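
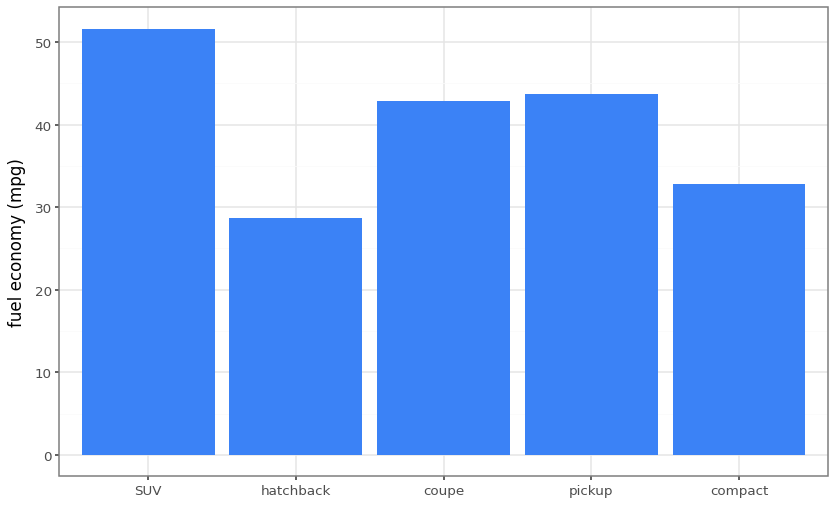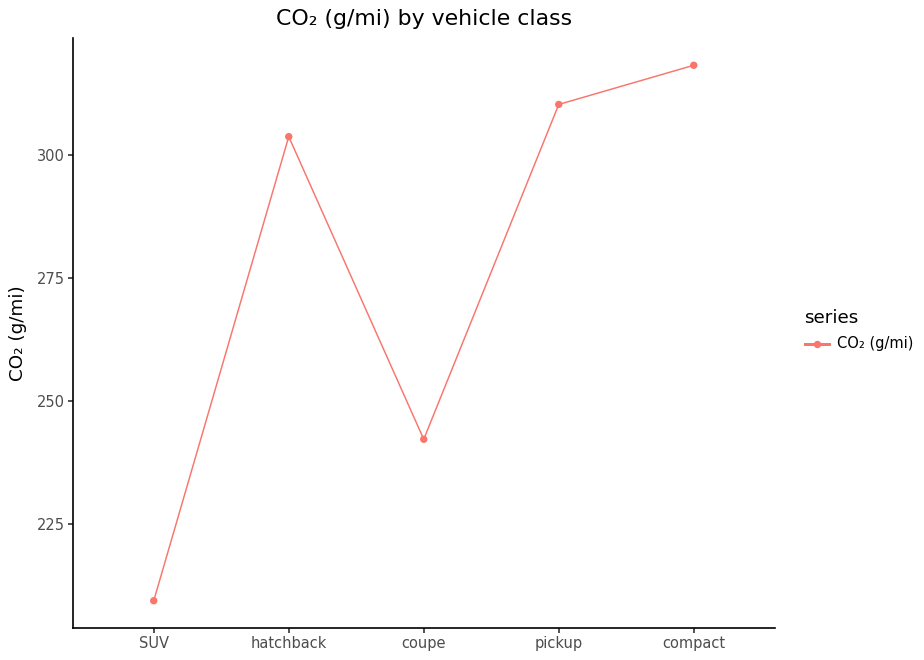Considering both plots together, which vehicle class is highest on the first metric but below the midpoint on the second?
Chart 2 median CO₂ (g/mi) ≈ 300; below-median vehicle classes: SUV, coupe. Among those, SUV has the highest fuel economy (mpg) (≈ 50).

SUV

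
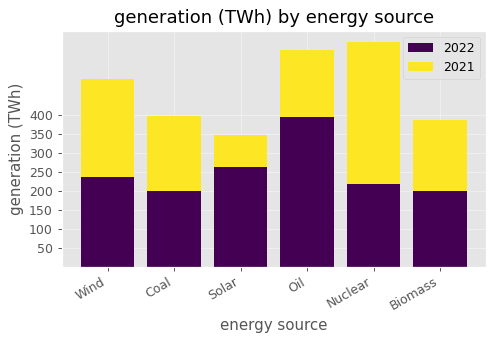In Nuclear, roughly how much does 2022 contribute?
≈ 200

2022 top ≈ 200, bottom ≈ 0; segment ≈ 200.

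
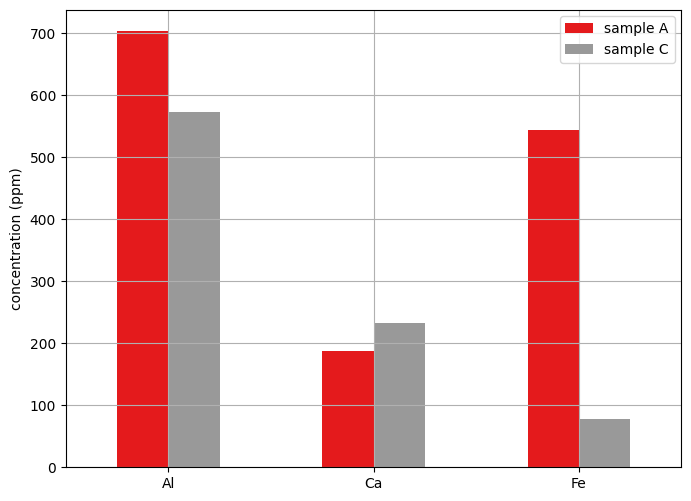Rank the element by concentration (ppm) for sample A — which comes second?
Top 3 for sample A: Al ≈ 700, Fe ≈ 500, Ca ≈ 200.

Fe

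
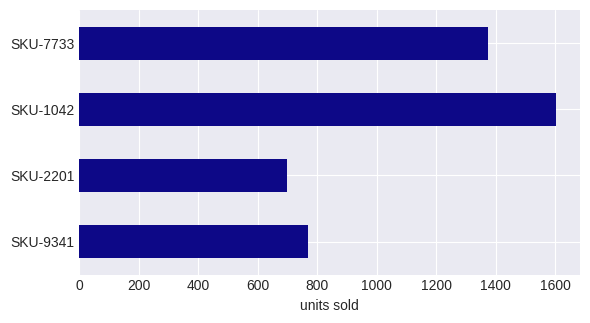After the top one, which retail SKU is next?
SKU-7733

Top 3: SKU-1042 ≈ 1600, SKU-7733 ≈ 1400, SKU-9341 ≈ 800.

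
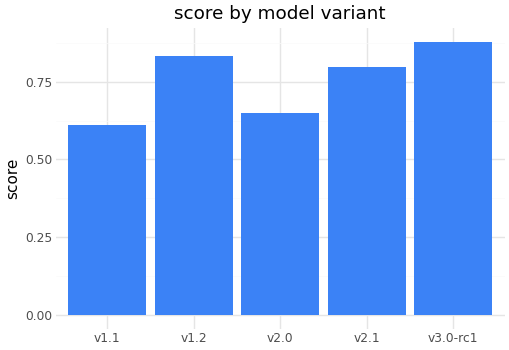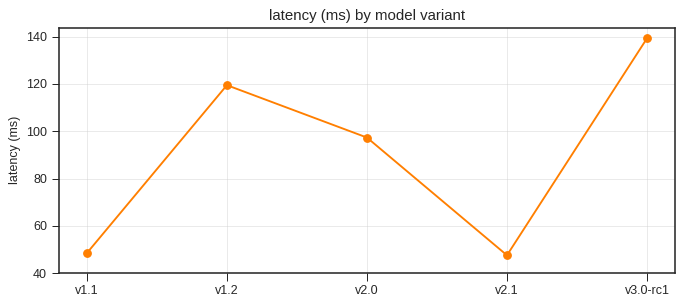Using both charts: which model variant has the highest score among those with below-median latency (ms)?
Chart 2 median latency (ms) ≈ 100; below-median model variants: v1.1, v2.1. Among those, v2.1 has the highest score (≈ 0.8).

v2.1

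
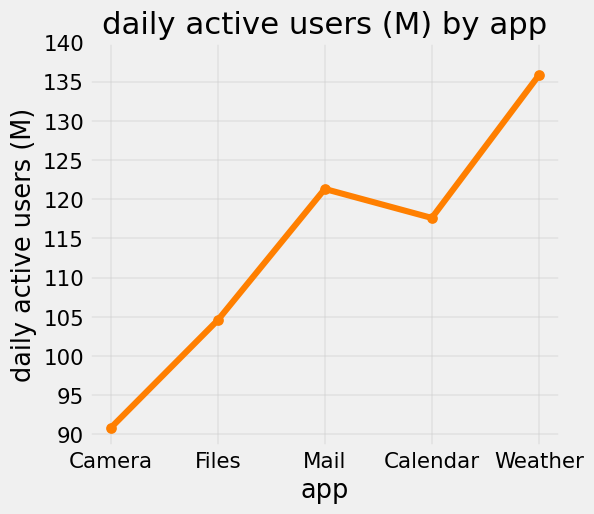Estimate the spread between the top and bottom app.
Max Weather ≈ 135, min Camera ≈ 90; range ≈ 45.

≈ 45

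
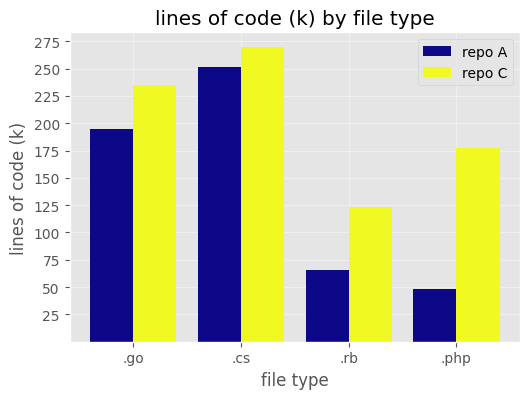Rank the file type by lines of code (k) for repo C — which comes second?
Top 3 for repo C: .cs ≈ 275, .go ≈ 225, .php ≈ 175.

.go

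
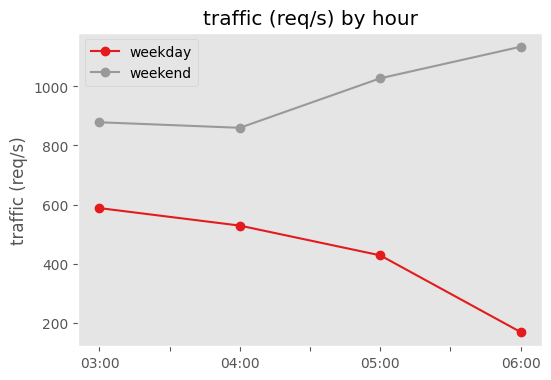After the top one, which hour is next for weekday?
Top 3 for weekday: 03:00 ≈ 600, 04:00 ≈ 500, 05:00 ≈ 400.

04:00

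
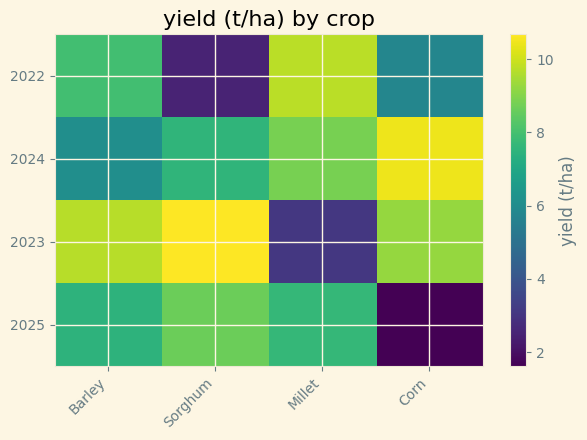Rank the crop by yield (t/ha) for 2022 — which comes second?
Top 3 for 2022: Millet ≈ 10, Barley ≈ 8, Corn ≈ 6.

Barley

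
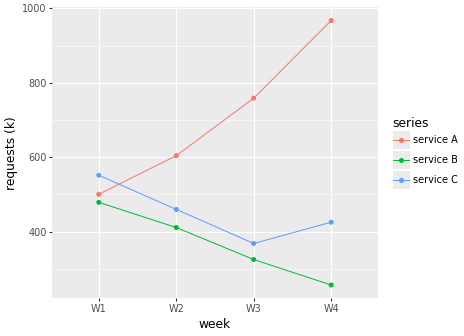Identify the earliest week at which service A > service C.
W1: service A ≈ 500 vs service C ≈ 600 (not yet); W2: service A ≈ 600 vs service C ≈ 500 (first crossover).

W2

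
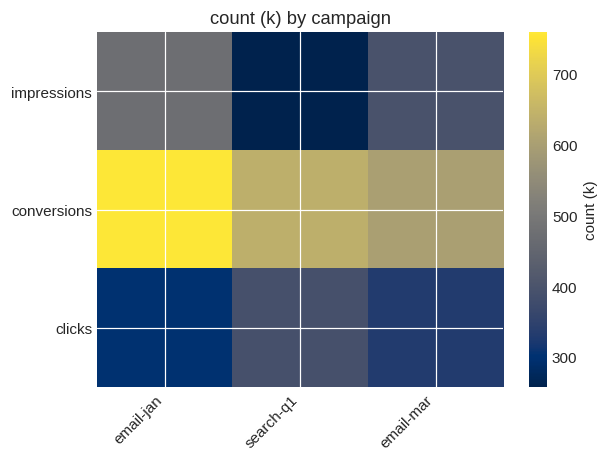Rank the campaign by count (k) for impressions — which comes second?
email-mar

Top 3 for impressions: email-jan ≈ 450, email-mar ≈ 400, search-q1 ≈ 250.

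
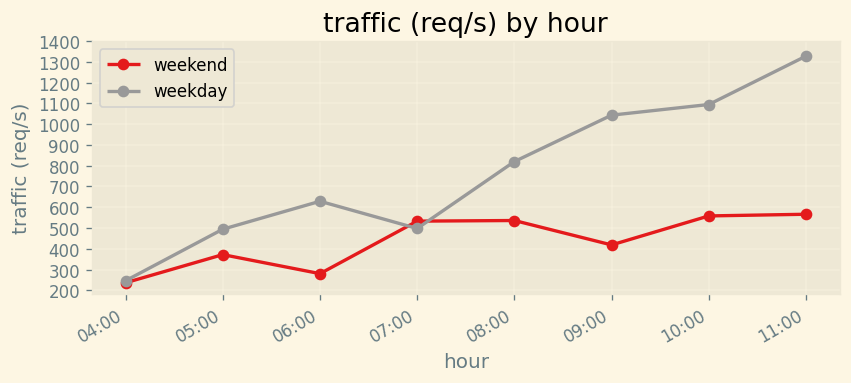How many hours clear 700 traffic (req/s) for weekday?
4

Above 700: 08:00, 09:00, 10:00, 11:00.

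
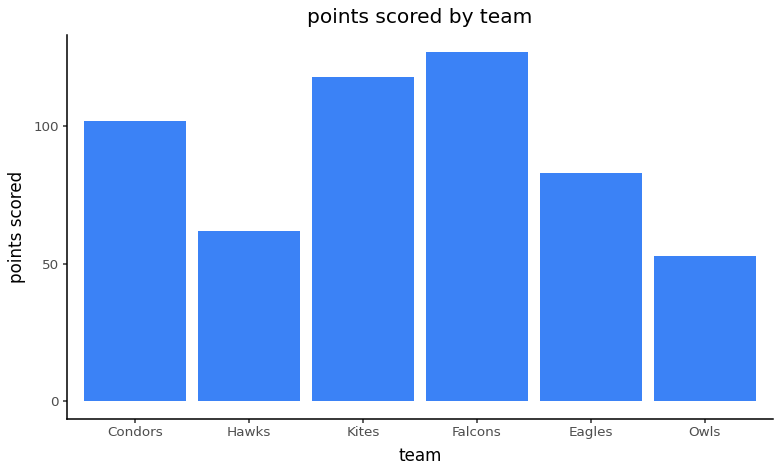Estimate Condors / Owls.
≈ 1.67×

Condors ≈ 100, Owls ≈ 60; 100/60 ≈ 1.67.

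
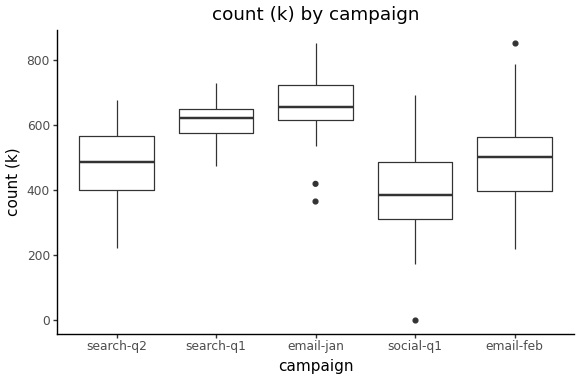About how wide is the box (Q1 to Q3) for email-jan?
Q3 ≈ 725, Q1 ≈ 625; IQR ≈ 100.

≈ 100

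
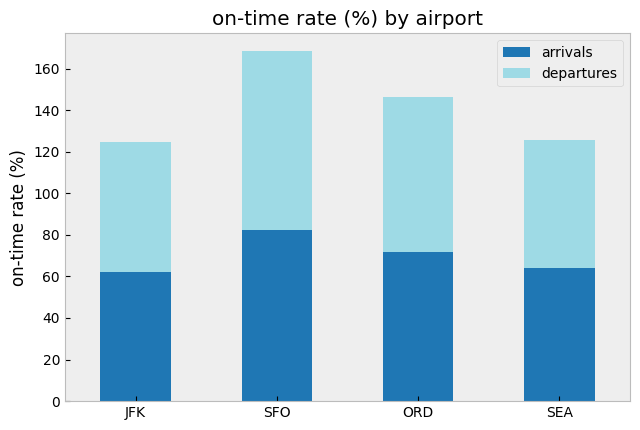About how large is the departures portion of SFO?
departures top ≈ 160, bottom ≈ 80; segment ≈ 80.

≈ 80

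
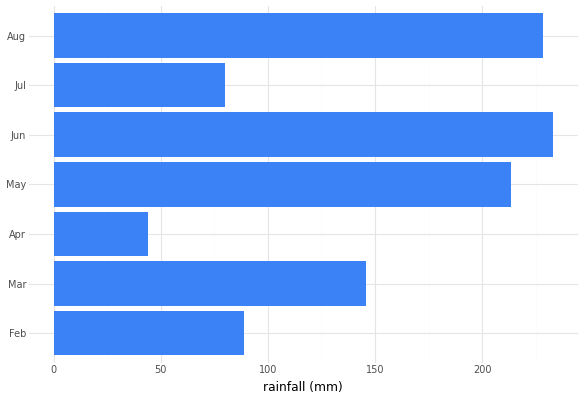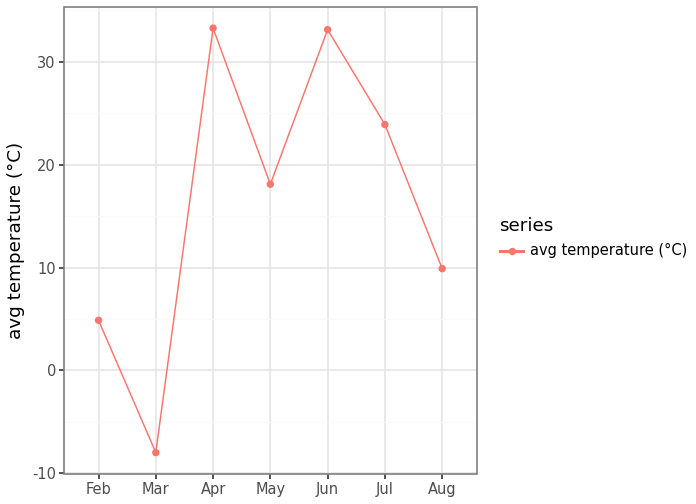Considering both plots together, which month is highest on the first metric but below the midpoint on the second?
Chart 2 median avg temperature (°C) ≈ 20; below-median months: Feb, Mar, Aug. Among those, Aug has the highest rainfall (mm) (≈ 225).

Aug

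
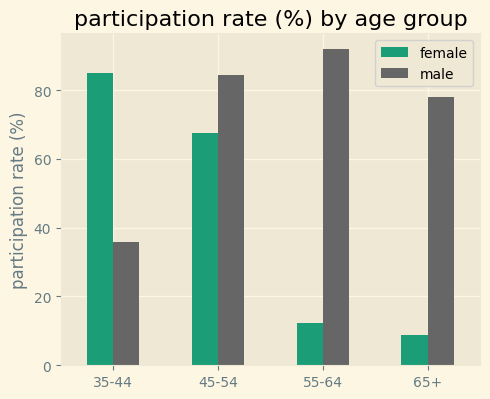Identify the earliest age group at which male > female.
45-54

35-44: male ≈ 40 vs female ≈ 80 (not yet); 45-54: male ≈ 80 vs female ≈ 70 (first crossover).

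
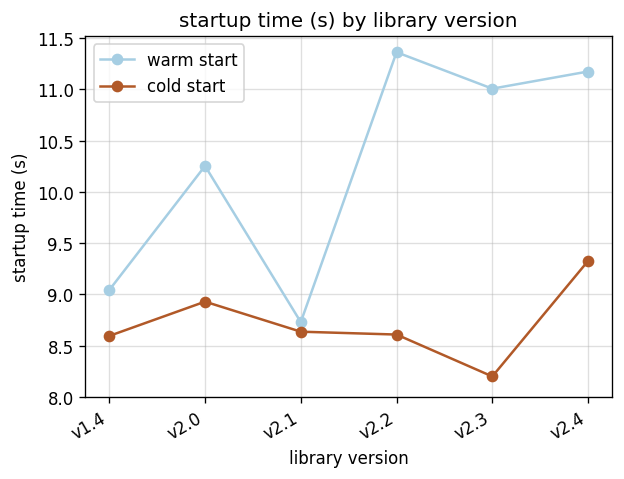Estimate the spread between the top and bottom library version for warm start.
≈ 3.0

Max v2.2 ≈ 11.5, min v2.1 ≈ 8.5; range ≈ 3.0.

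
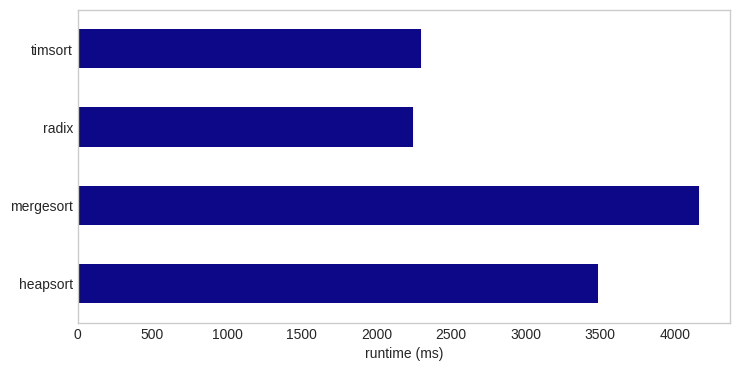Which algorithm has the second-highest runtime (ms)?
heapsort

Top 3: mergesort ≈ 4000, heapsort ≈ 3500, timsort ≈ 2500.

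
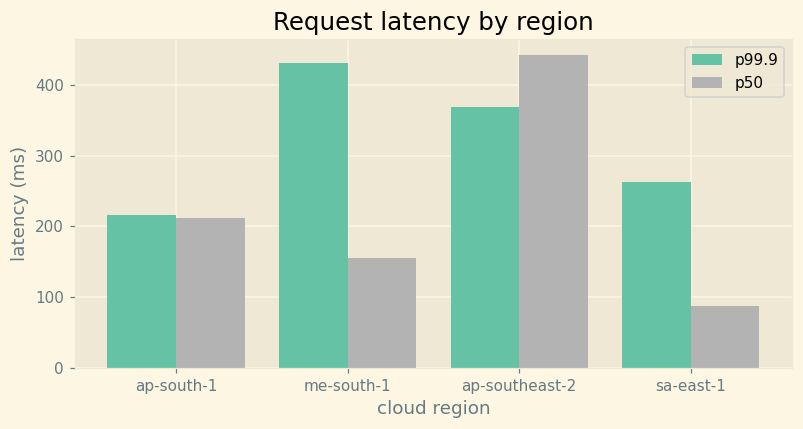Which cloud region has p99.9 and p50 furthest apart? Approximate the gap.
me-south-1: p99.9 ≈ 450, p50 ≈ 150 → gap ≈ 300. Next-largest (sa-east-1) is only ≈ 150.

me-south-1, ≈ 300 ms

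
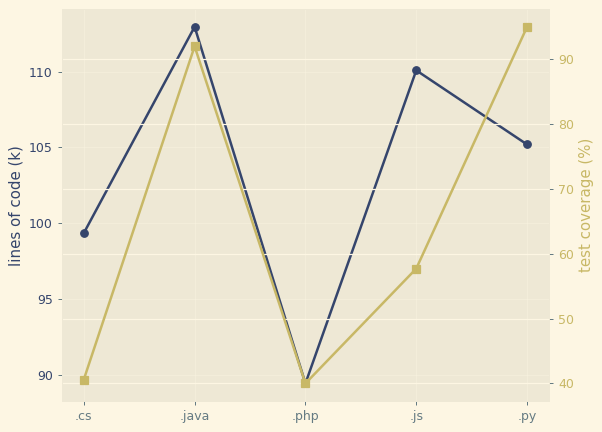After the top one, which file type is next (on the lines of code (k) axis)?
.js

Top 3 (on the lines of code (k) axis): .java ≈ 112, .js ≈ 110, .py ≈ 106.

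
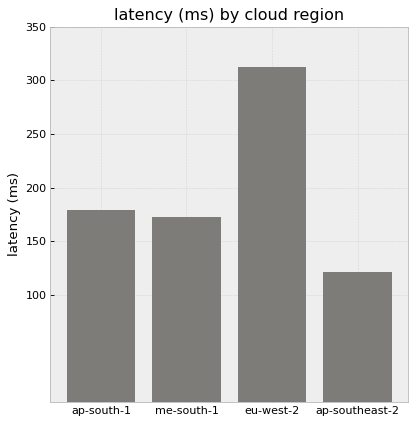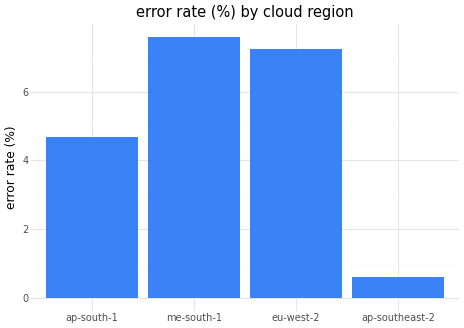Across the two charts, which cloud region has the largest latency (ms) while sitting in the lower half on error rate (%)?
Chart 2 median error rate (%) ≈ 6; below-median cloud regions: ap-south-1, ap-southeast-2. Among those, ap-south-1 has the highest latency (ms) (≈ 200).

ap-south-1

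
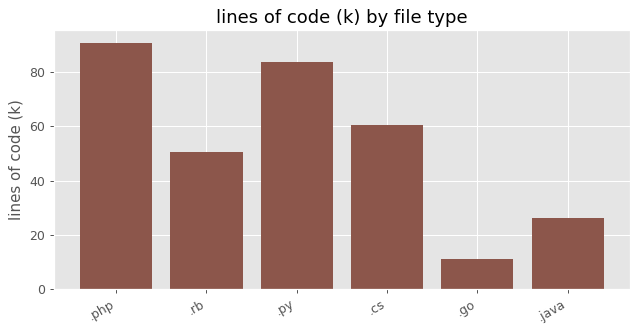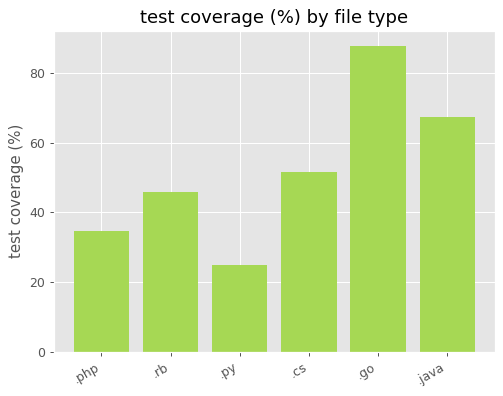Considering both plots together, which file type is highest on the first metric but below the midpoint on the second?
Chart 2 median test coverage (%) ≈ 50; below-median file types: .php, .rb, .py. Among those, .php has the highest lines of code (k) (≈ 90).

.php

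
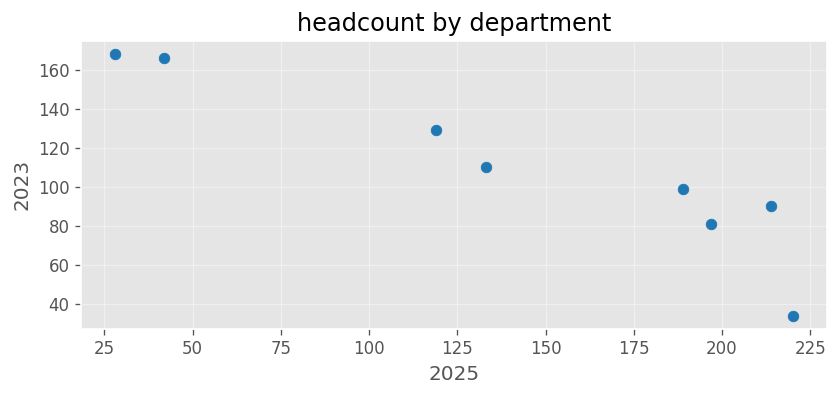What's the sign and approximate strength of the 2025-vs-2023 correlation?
Points are negatively correlated; strong (|r| ≈ 0.9).

negative, strong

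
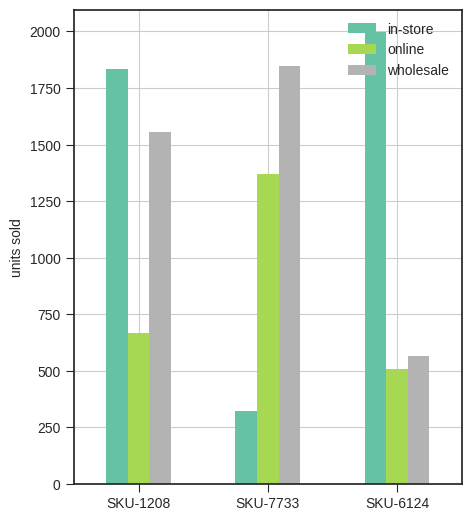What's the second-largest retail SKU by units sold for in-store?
SKU-1208

Top 3 for in-store: SKU-6124 ≈ 2000, SKU-1208 ≈ 1800, SKU-7733 ≈ 400.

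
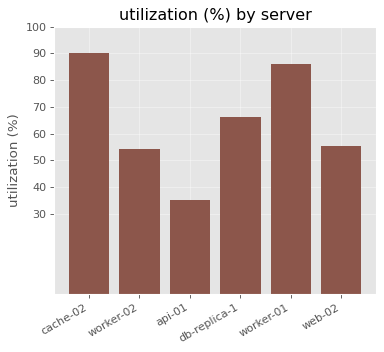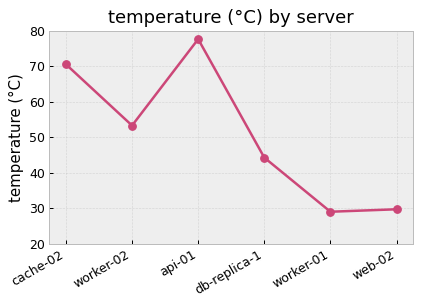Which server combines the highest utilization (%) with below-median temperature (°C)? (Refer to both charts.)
worker-01

Chart 2 median temperature (°C) ≈ 50; below-median servers: db-replica-1, worker-01, web-02. Among those, worker-01 has the highest utilization (%) (≈ 90).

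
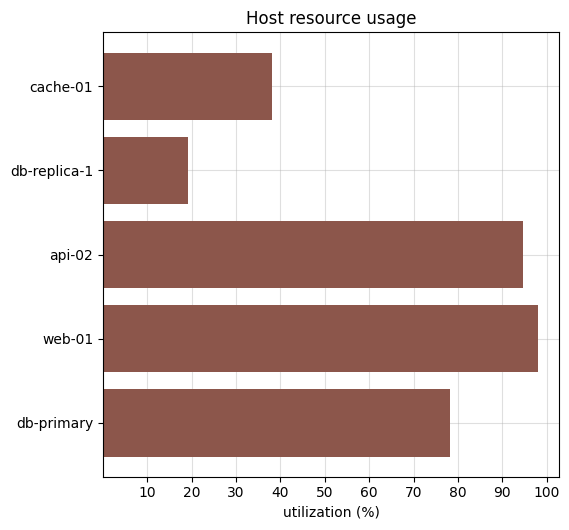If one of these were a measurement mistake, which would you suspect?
db-replica-1

db-replica-1 ≈ 20; the rest sit between ≈ 40 and ≈ 100.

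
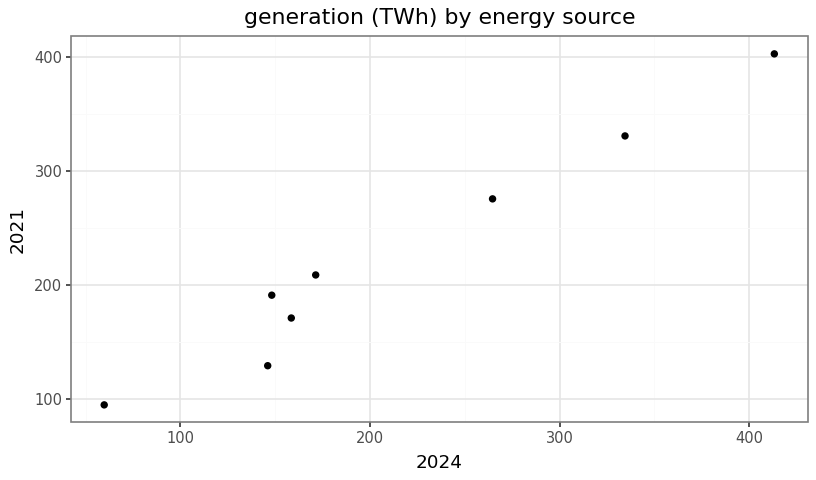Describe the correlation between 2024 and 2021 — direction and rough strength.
positive, strong

Points are positively correlated; strong (|r| ≈ 1.0).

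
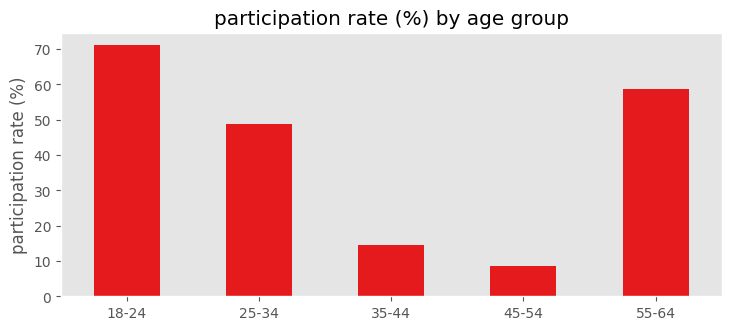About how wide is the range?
Max 18-24 ≈ 70, min 45-54 ≈ 10; range ≈ 60.

≈ 60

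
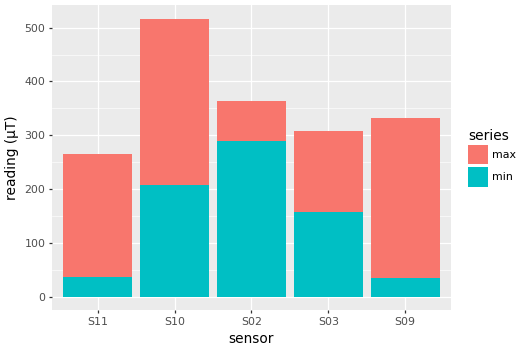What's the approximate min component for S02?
min top ≈ 300, bottom ≈ 0; segment ≈ 300.

≈ 300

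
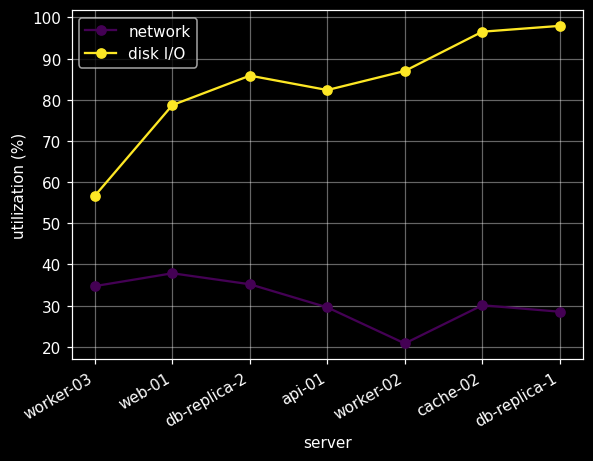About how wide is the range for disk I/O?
≈ 40

Max db-replica-1 ≈ 100, min worker-03 ≈ 60; range ≈ 40.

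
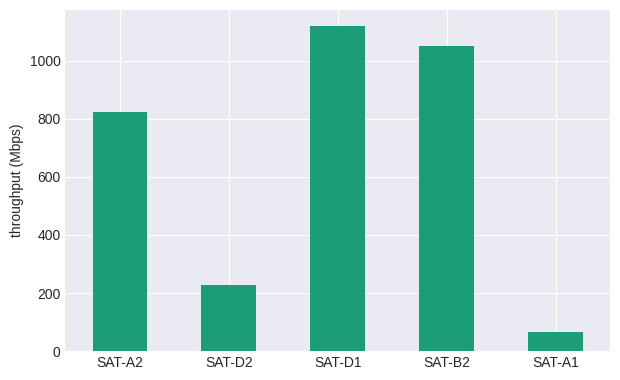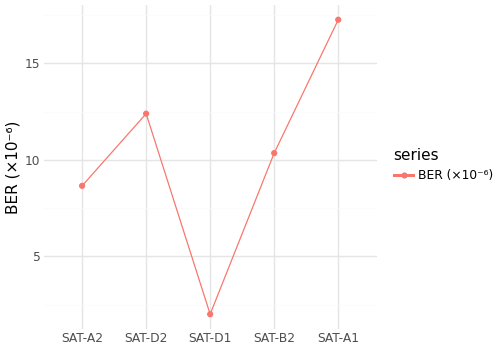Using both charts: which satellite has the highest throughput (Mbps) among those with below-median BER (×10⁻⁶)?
SAT-D1

Chart 2 median BER (×10⁻⁶) ≈ 10; below-median satellites: SAT-A2, SAT-D1. Among those, SAT-D1 has the highest throughput (Mbps) (≈ 1200).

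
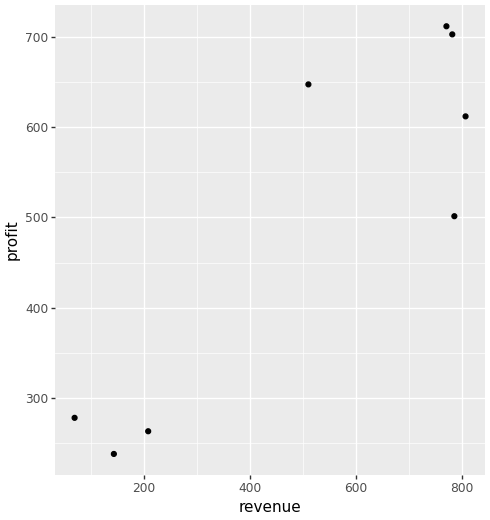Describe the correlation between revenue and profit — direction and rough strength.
Points are positively correlated; strong (|r| ≈ 0.9).

positive, strong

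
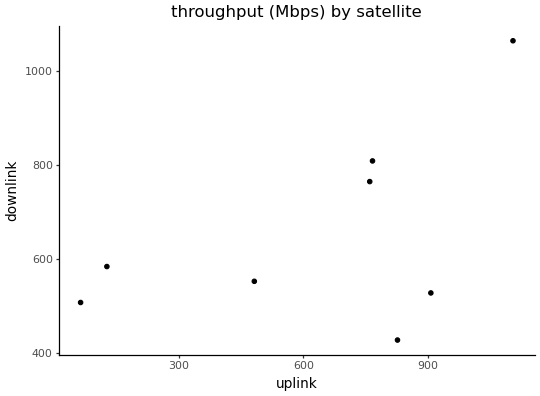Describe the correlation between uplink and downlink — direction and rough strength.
Points are positively correlated; moderate (|r| ≈ 0.5).

positive, moderate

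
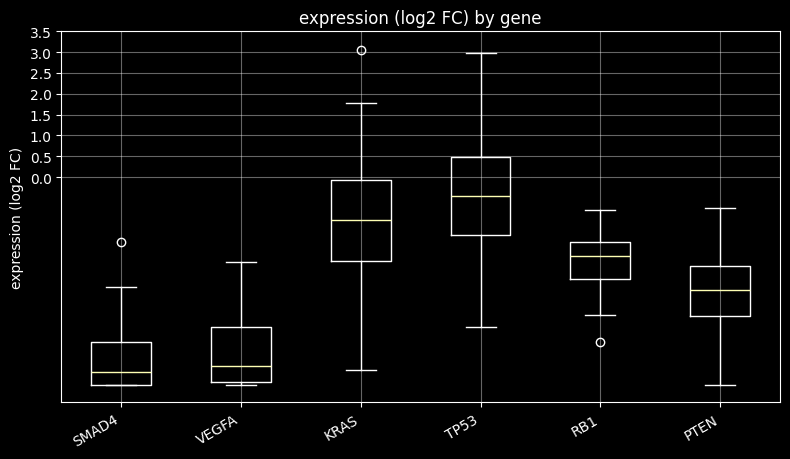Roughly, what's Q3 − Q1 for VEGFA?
≈ 1.5

Q3 ≈ -3.5, Q1 ≈ -5.0; IQR ≈ 1.5.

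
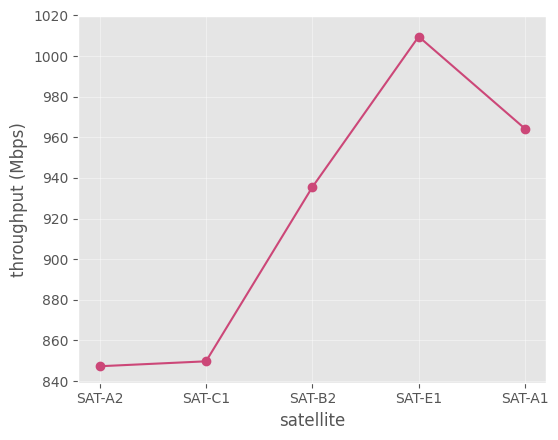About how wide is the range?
Max SAT-E1 ≈ 1000, min SAT-A2 ≈ 840; range ≈ 160.

≈ 160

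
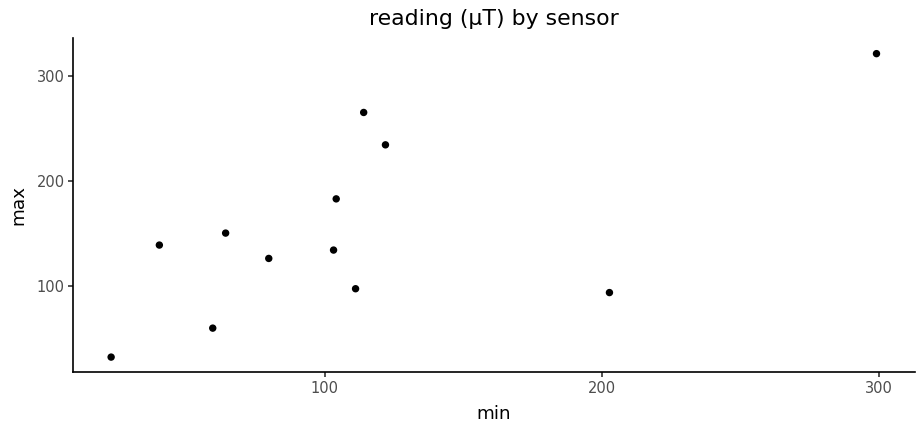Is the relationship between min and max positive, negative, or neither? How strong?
Points are positively correlated; moderate (|r| ≈ 0.6).

positive, moderate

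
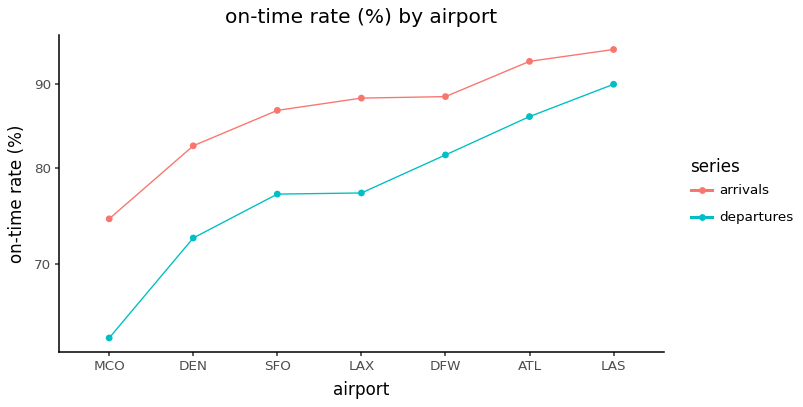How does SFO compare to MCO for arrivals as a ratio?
≈ 1.13×

SFO ≈ 85, MCO ≈ 75; 85/75 ≈ 1.13.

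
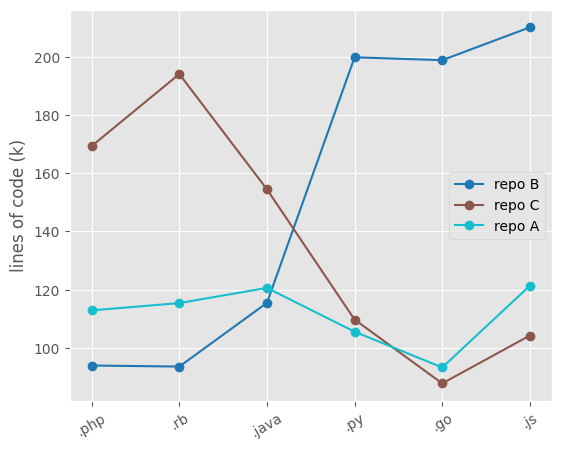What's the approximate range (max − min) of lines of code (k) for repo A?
≈ 20

Max .js ≈ 120, min .go ≈ 100; range ≈ 20.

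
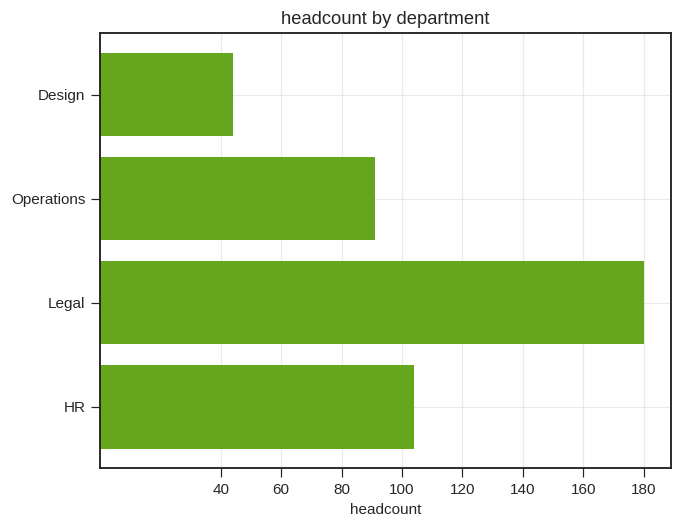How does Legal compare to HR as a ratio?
Legal ≈ 180, HR ≈ 100; 180/100 ≈ 1.8.

≈ 1.8×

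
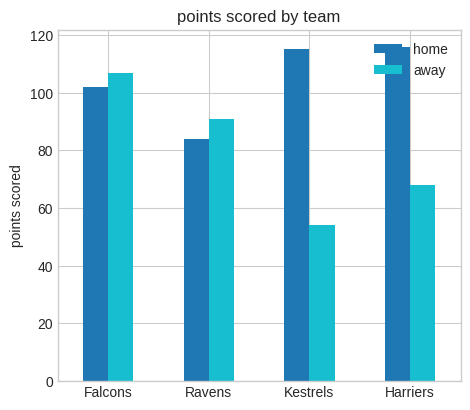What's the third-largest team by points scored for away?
Harriers

Top 4 for away: Falcons ≈ 110, Ravens ≈ 90, Harriers ≈ 70, Kestrels ≈ 50.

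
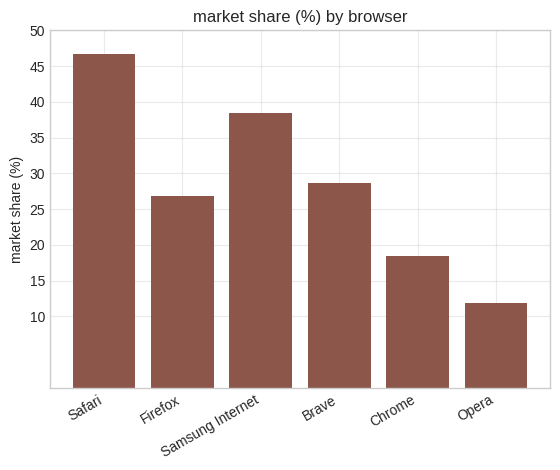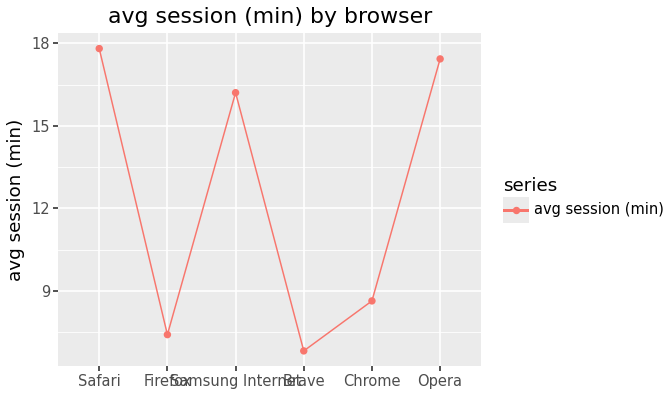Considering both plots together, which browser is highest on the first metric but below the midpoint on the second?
Chart 2 median avg session (min) ≈ 12; below-median browsers: Firefox, Brave, Chrome. Among those, Brave has the highest market share (%) (≈ 30).

Brave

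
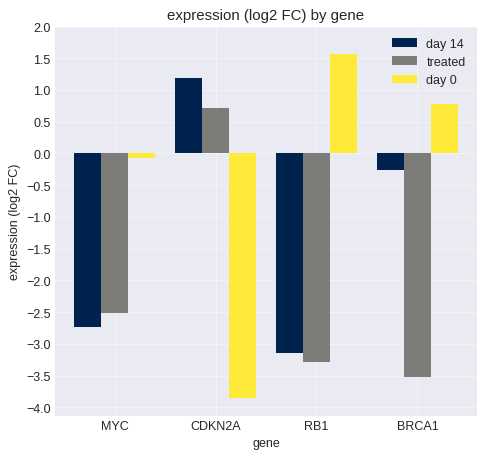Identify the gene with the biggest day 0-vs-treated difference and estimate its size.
RB1: day 0 ≈ 1.5, treated ≈ -3.5 → gap ≈ 5.0. Next-largest (CDKN2A) is only ≈ 4.5.

RB1, ≈ 5.0 log2 FC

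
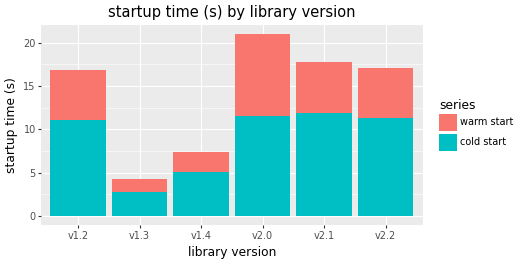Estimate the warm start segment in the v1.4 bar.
warm start top ≈ 8, bottom ≈ 6; segment ≈ 2.

≈ 2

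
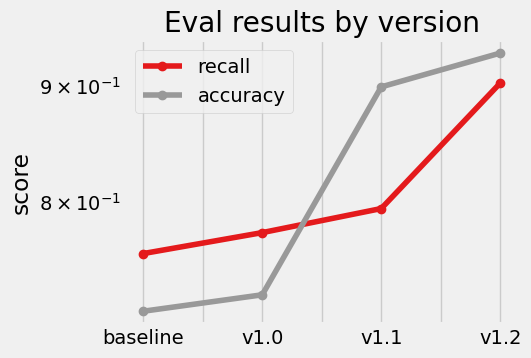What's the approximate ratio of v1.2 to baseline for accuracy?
≈ 1.31×

v1.2 ≈ 0.94, baseline ≈ 0.72; 0.94/0.72 ≈ 1.31.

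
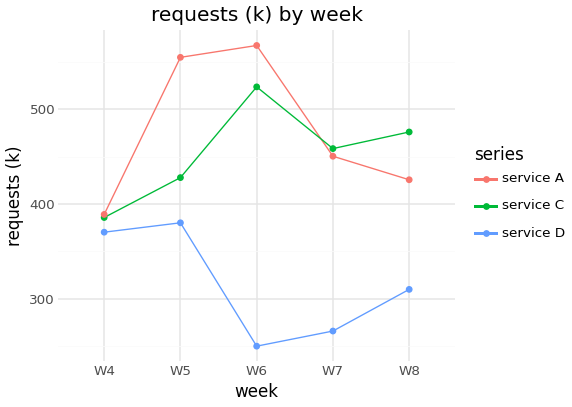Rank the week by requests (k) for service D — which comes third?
Top 4 for service D: W5 ≈ 400, W4 ≈ 350, W8 ≈ 300, W7 ≈ 250.

W8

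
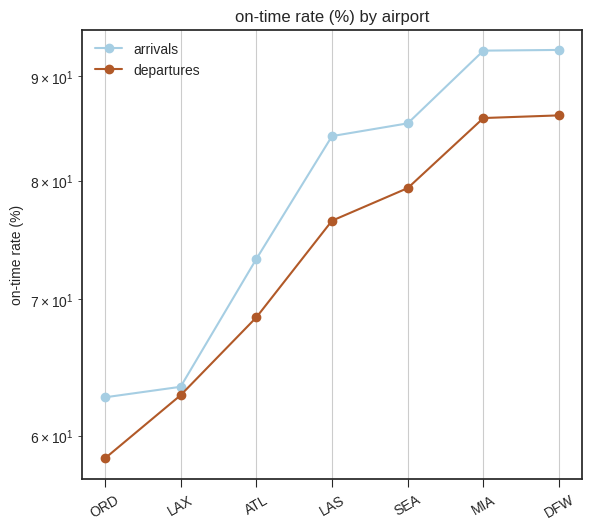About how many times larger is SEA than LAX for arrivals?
≈ 1.31×

SEA ≈ 85, LAX ≈ 65; 85/65 ≈ 1.31.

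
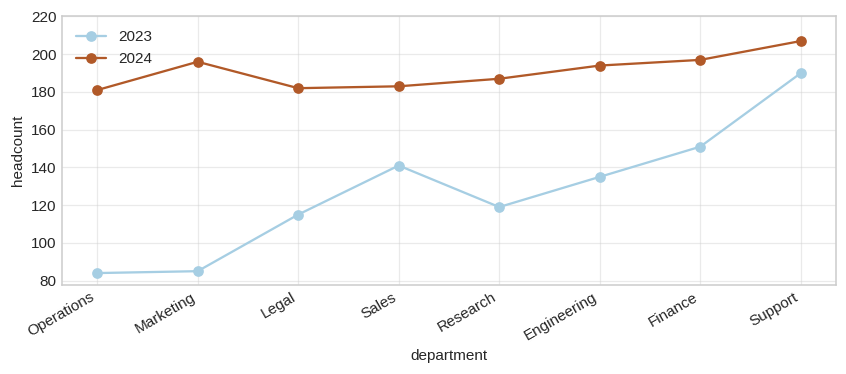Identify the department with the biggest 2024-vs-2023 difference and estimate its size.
Marketing: 2024 ≈ 200, 2023 ≈ 80 → gap ≈ 120. Next-largest (Operations) is only ≈ 100.

Marketing, ≈ 120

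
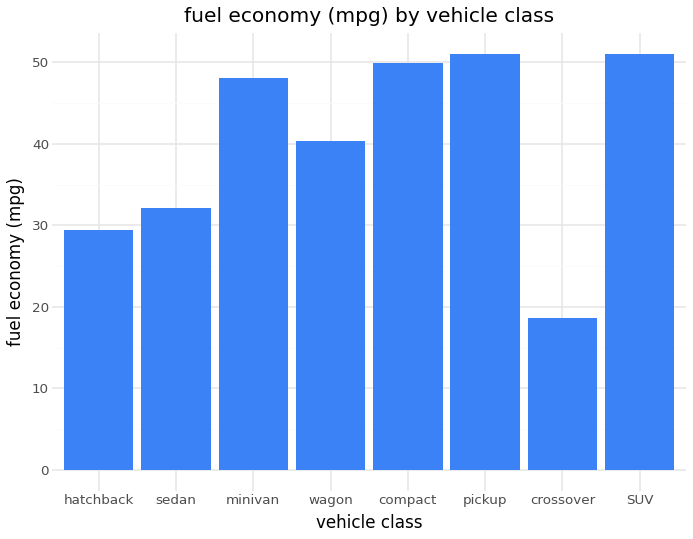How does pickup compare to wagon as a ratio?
≈ 1.25×

pickup ≈ 50, wagon ≈ 40; 50/40 ≈ 1.25.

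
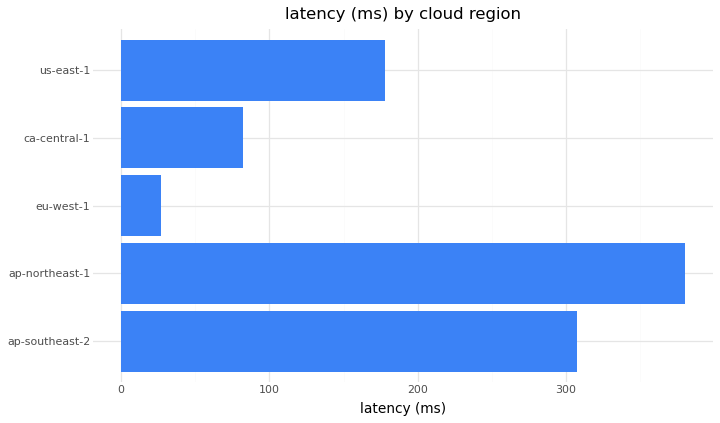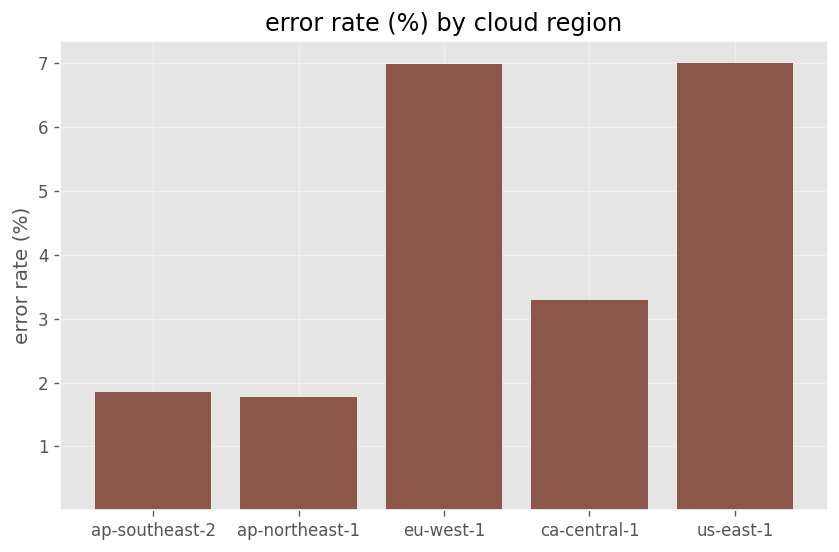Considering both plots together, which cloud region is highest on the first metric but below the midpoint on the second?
ap-northeast-1

Chart 2 median error rate (%) ≈ 3; below-median cloud regions: ap-southeast-2, ap-northeast-1. Among those, ap-northeast-1 has the highest latency (ms) (≈ 400).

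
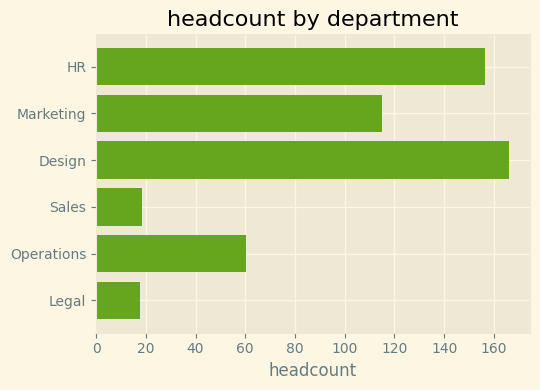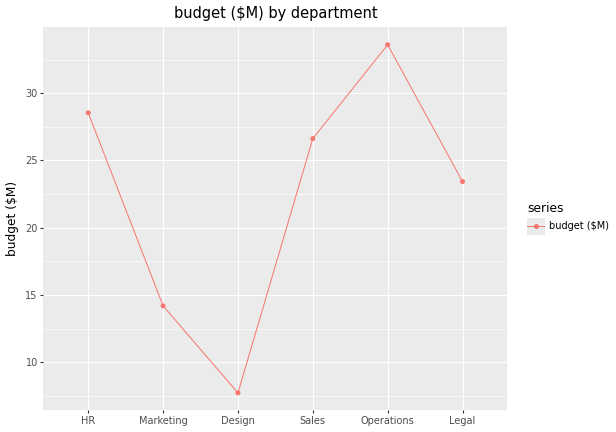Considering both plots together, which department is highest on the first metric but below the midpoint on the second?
Chart 2 median budget ($M) ≈ 25; below-median departments: Marketing, Design, Legal. Among those, Design has the highest headcount (≈ 160).

Design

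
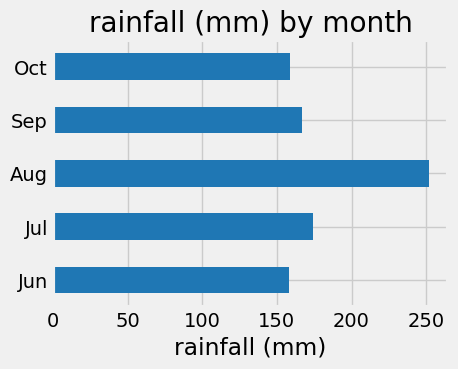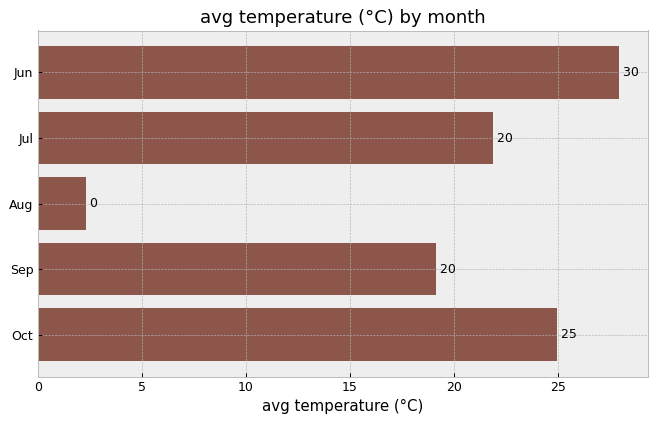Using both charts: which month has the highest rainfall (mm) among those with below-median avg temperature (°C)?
Chart 2 median avg temperature (°C) ≈ 20; below-median months: Aug, Sep. Among those, Aug has the highest rainfall (mm) (≈ 250).

Aug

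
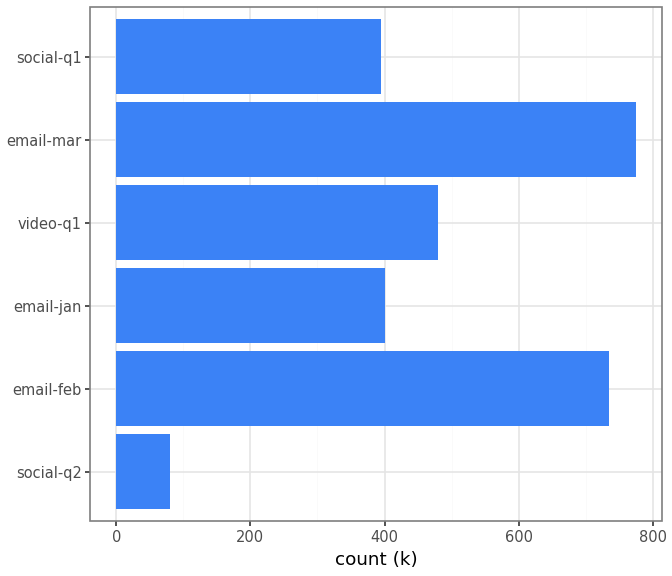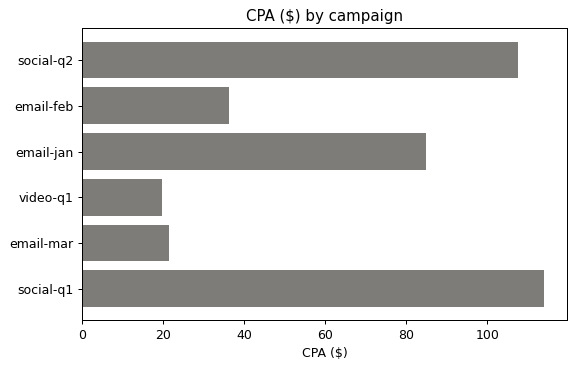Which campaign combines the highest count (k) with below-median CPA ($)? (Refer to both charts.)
Chart 2 median CPA ($) ≈ 60; below-median campaigns: email-feb, video-q1, email-mar. Among those, email-mar has the highest count (k) (≈ 800).

email-mar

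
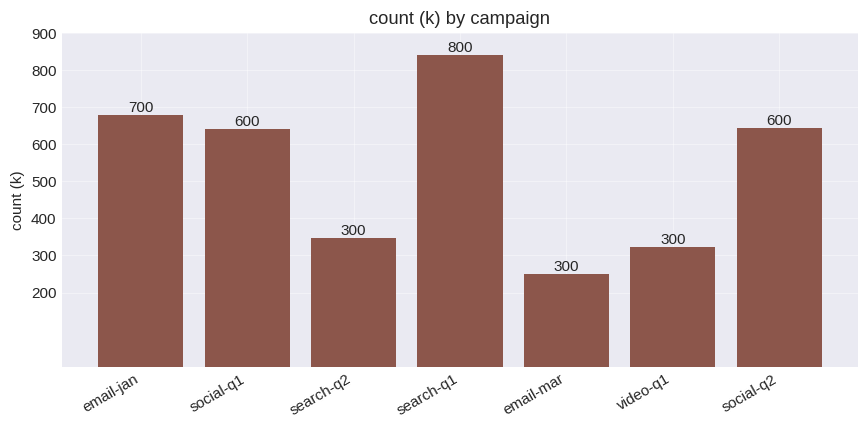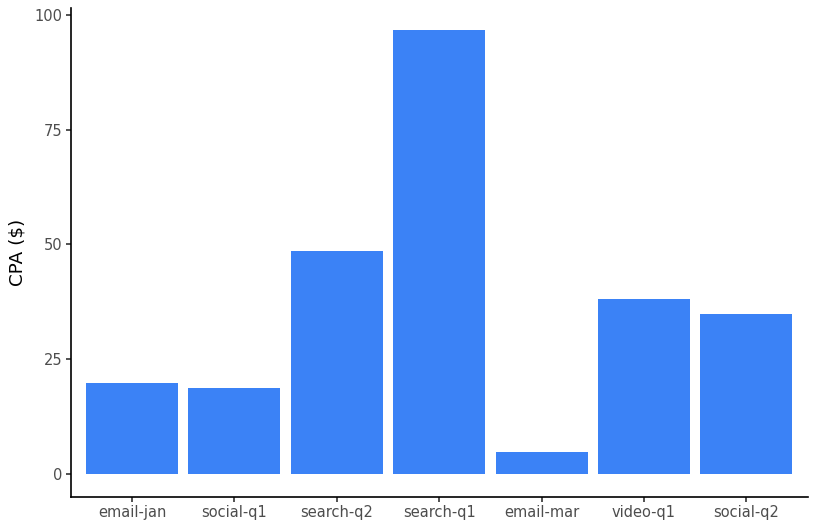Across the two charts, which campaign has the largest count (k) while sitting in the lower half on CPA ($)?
email-jan

Chart 2 median CPA ($) ≈ 30; below-median campaigns: email-jan, social-q1, email-mar. Among those, email-jan has the highest count (k) (≈ 700).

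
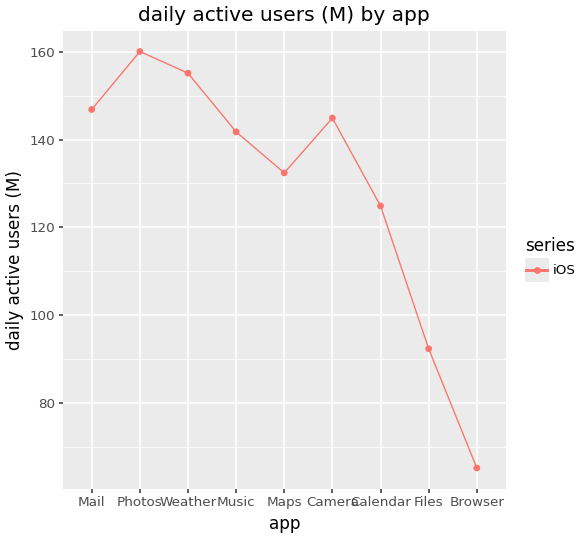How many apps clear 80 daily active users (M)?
Above 80: Mail, Photos, Weather, Music, Maps, Camera, Calendar, Files.

8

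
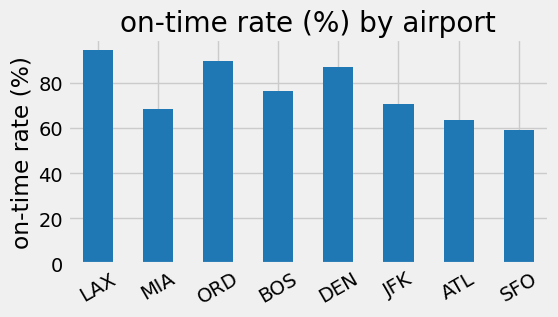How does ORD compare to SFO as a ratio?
ORD ≈ 90, SFO ≈ 60; 90/60 ≈ 1.5.

≈ 1.5×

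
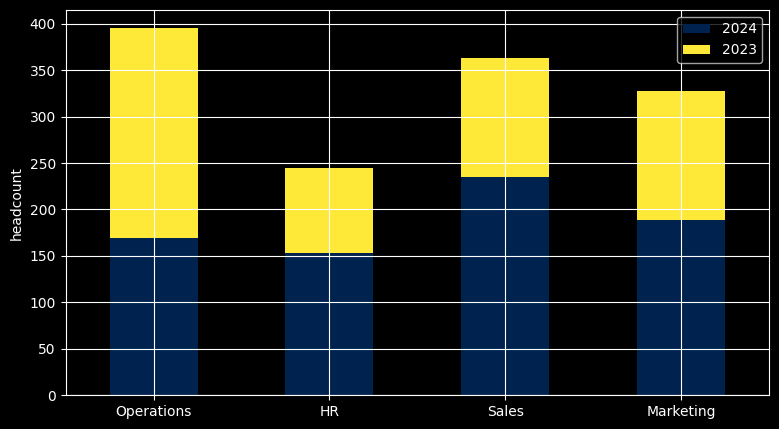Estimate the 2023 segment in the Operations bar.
2023 top ≈ 400, bottom ≈ 150; segment ≈ 250.

≈ 250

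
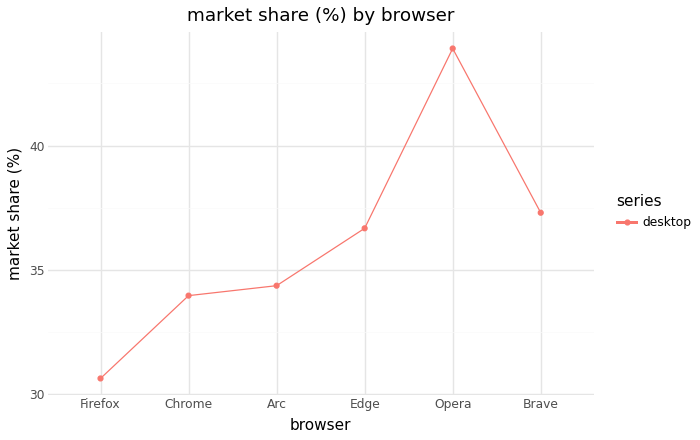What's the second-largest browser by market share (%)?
Top 3: Opera ≈ 44, Brave ≈ 38, Edge ≈ 36.

Brave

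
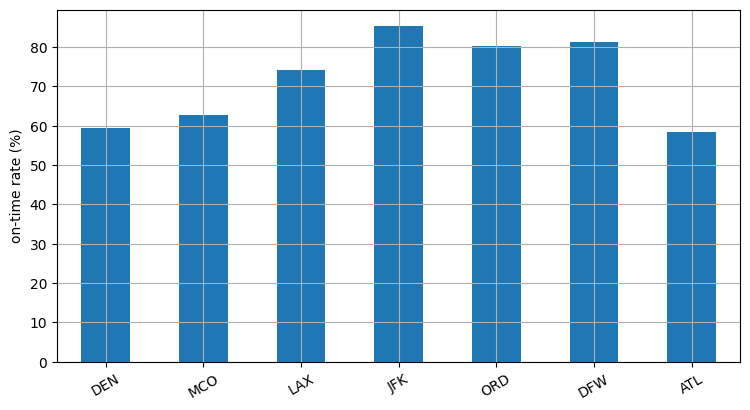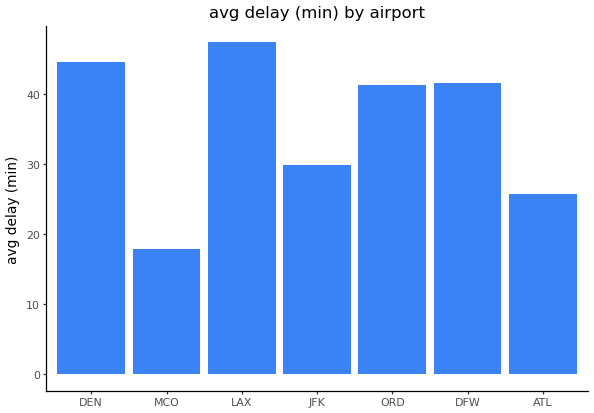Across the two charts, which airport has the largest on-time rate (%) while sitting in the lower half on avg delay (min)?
JFK

Chart 2 median avg delay (min) ≈ 40; below-median airports: MCO, JFK, ATL. Among those, JFK has the highest on-time rate (%) (≈ 90).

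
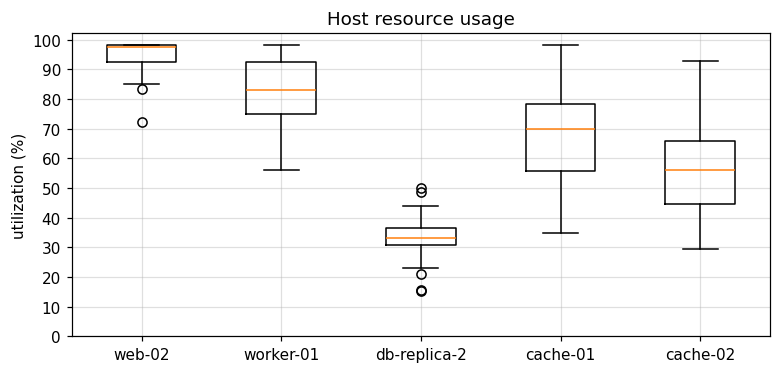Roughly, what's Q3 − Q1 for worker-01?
Q3 ≈ 90, Q1 ≈ 70; IQR ≈ 20.

≈ 20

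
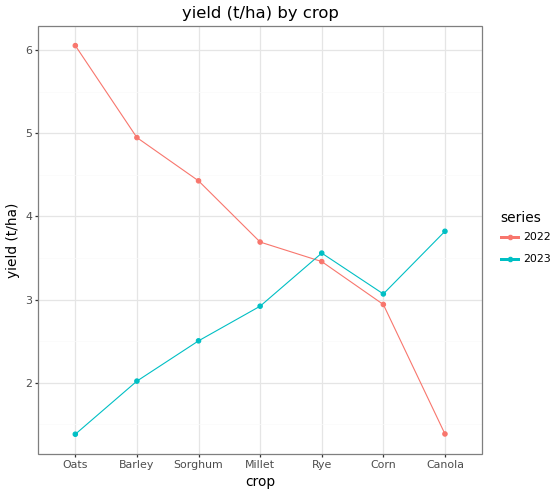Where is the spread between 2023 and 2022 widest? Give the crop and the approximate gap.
Oats, ≈ 4.5 t/ha

Oats: 2023 ≈ 1.5, 2022 ≈ 6.0 → gap ≈ 4.5. Next-largest (Barley) is only ≈ 3.0.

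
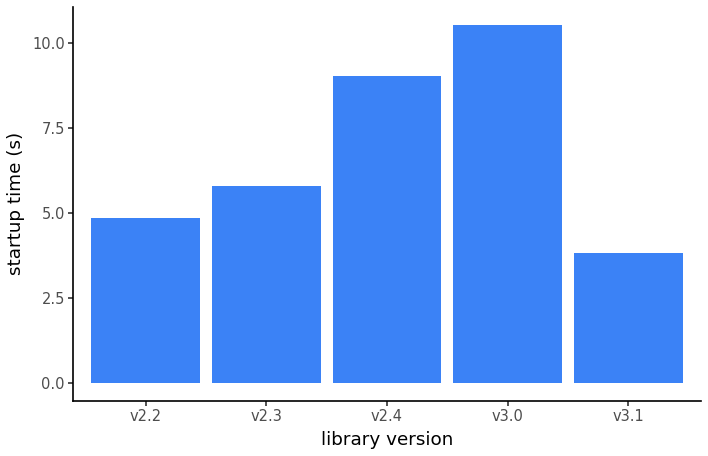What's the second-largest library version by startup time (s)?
v2.4

Top 3: v3.0 ≈ 11, v2.4 ≈ 9, v2.3 ≈ 6.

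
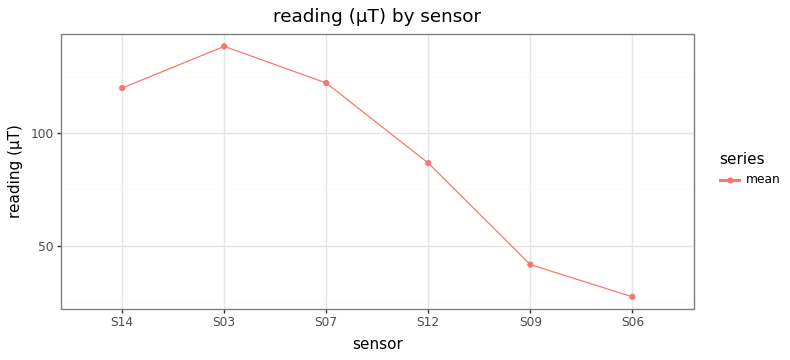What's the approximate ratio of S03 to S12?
≈ 1.56×

S03 ≈ 140, S12 ≈ 90; 140/90 ≈ 1.56.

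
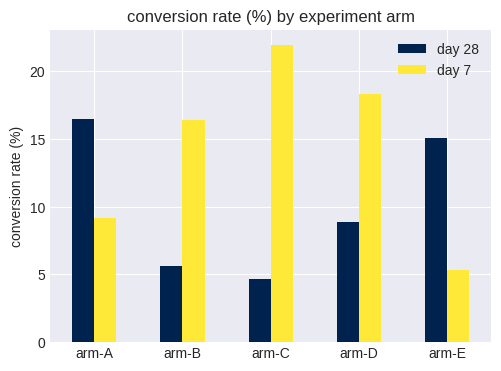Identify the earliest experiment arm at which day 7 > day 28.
arm-A: day 7 ≈ 10 vs day 28 ≈ 16 (not yet); arm-B: day 7 ≈ 16 vs day 28 ≈ 6 (first crossover).

arm-B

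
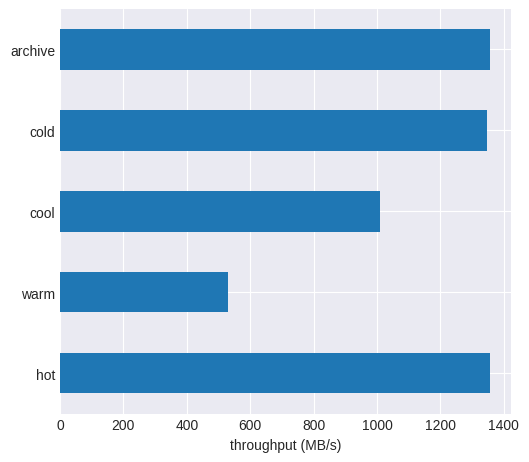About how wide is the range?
Max archive ≈ 1400, min warm ≈ 600; range ≈ 800.

≈ 800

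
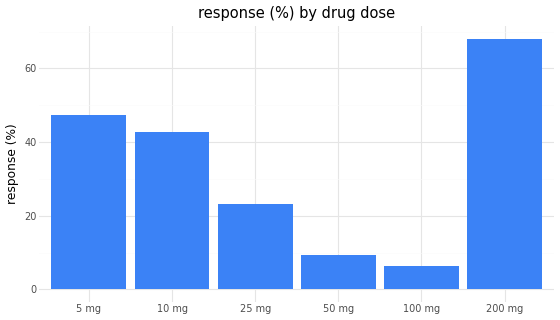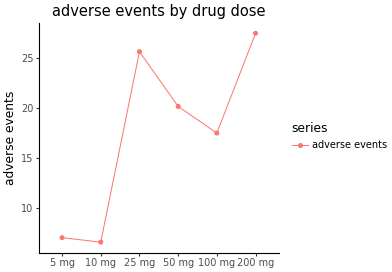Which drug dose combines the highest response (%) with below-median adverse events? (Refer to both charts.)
5 mg

Chart 2 median adverse events ≈ 20; below-median drug doses: 5 mg, 10 mg, 100 mg. Among those, 5 mg has the highest response (%) (≈ 50).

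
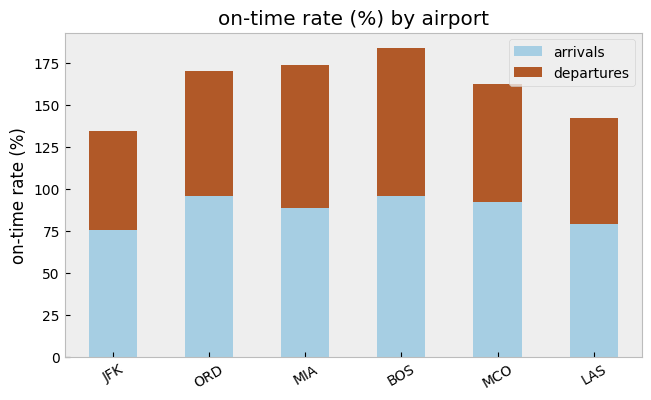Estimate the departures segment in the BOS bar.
departures top ≈ 180, bottom ≈ 100; segment ≈ 80.

≈ 80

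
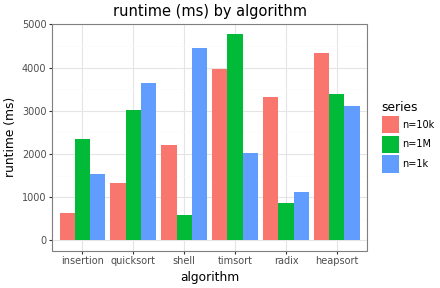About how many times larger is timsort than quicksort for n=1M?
timsort ≈ 5000, quicksort ≈ 3000; 5000/3000 ≈ 1.67.

≈ 1.67×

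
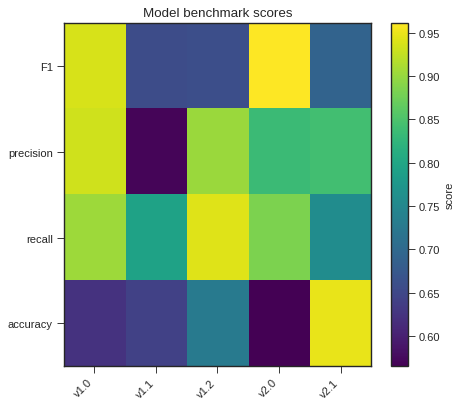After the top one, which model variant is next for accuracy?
v1.2

Top 3 for accuracy: v2.1 ≈ 0.95, v1.2 ≈ 0.75, v1.1 ≈ 0.65.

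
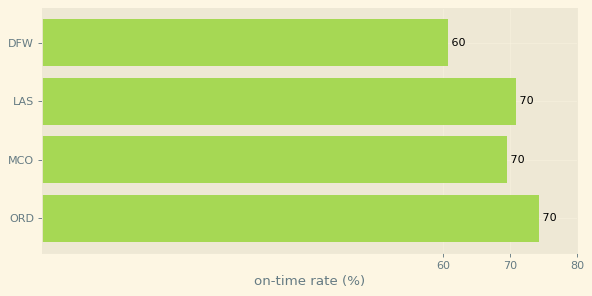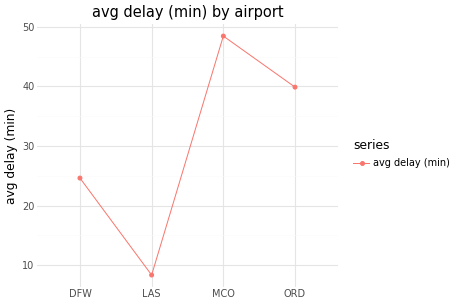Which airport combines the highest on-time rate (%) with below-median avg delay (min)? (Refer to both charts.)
Chart 2 median avg delay (min) ≈ 30; below-median airports: DFW, LAS. Among those, LAS has the highest on-time rate (%) (≈ 70).

LAS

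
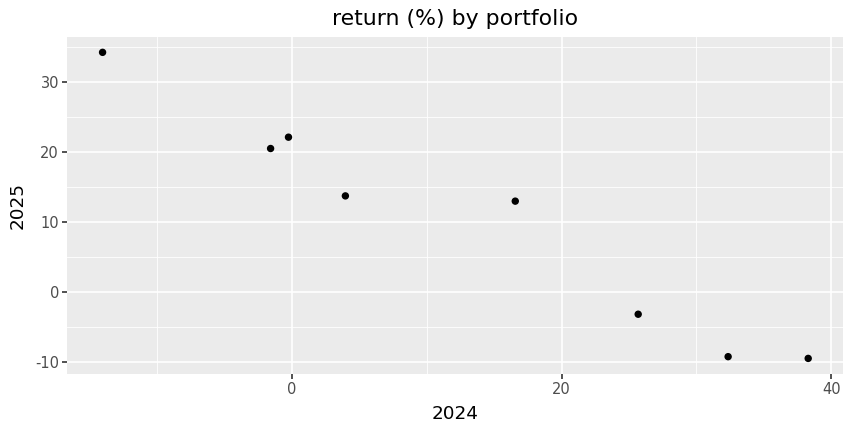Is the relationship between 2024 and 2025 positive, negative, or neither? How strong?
Points are negatively correlated; strong (|r| ≈ 1.0).

negative, strong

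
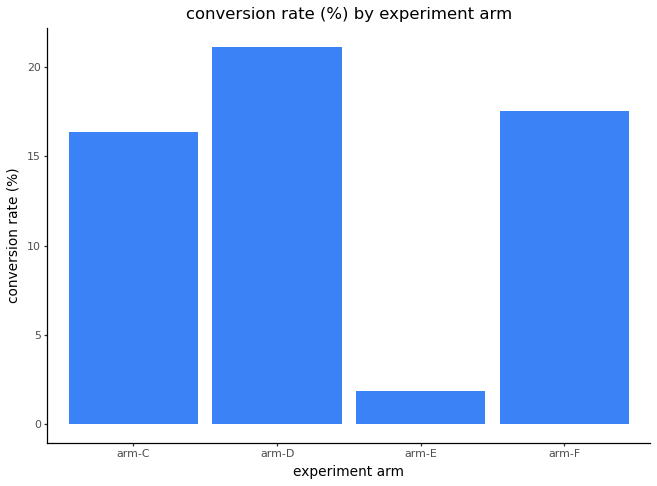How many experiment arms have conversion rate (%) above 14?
3

Above 14: arm-C, arm-D, arm-F.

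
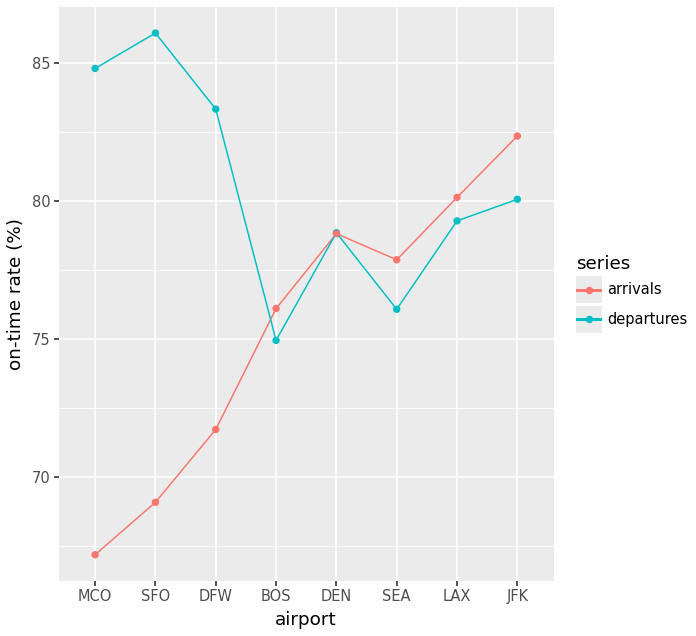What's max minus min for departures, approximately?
Max SFO ≈ 86, min BOS ≈ 74; range ≈ 12.

≈ 12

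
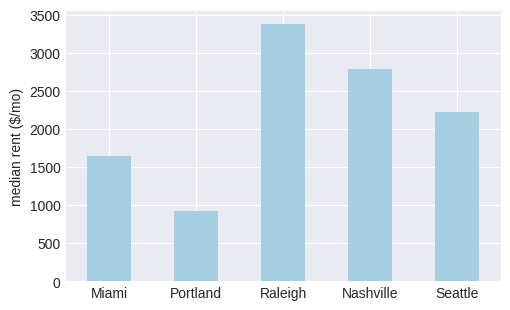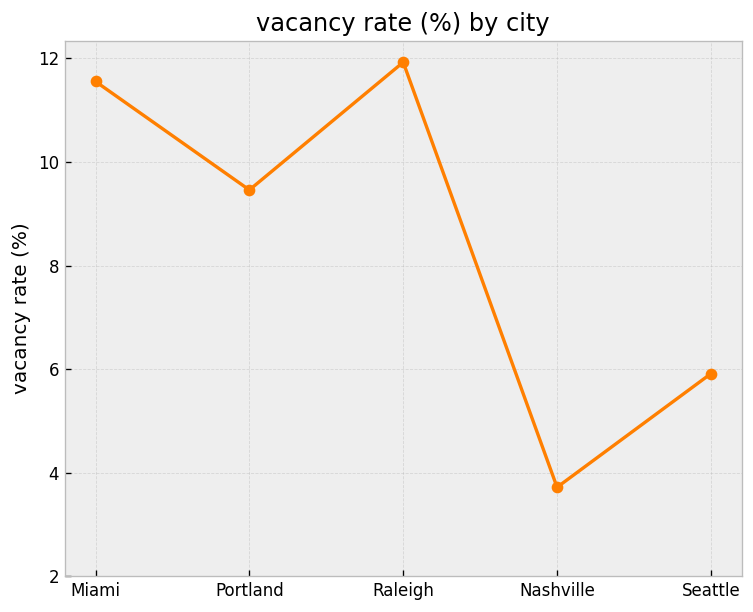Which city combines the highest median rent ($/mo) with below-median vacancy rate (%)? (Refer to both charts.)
Chart 2 median vacancy rate (%) ≈ 10; below-median cities: Nashville, Seattle. Among those, Nashville has the highest median rent ($/mo) (≈ 3000).

Nashville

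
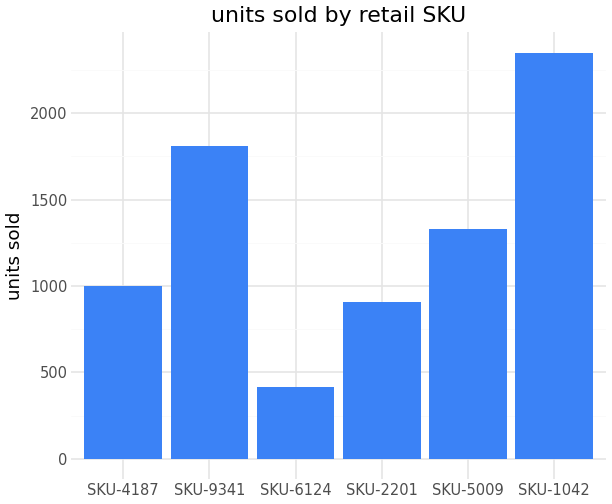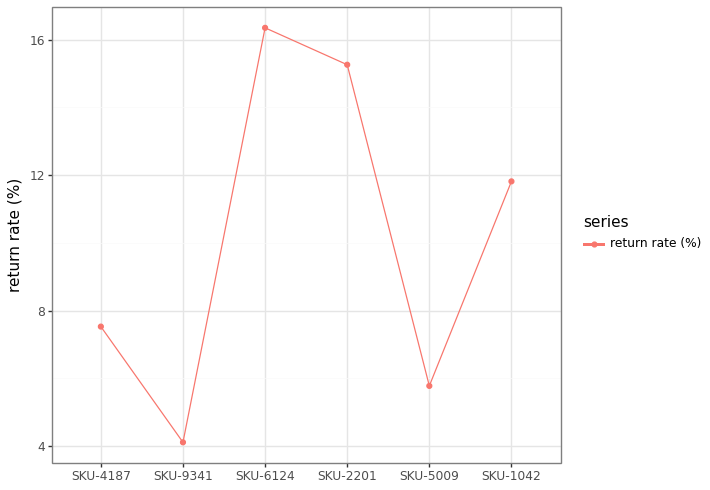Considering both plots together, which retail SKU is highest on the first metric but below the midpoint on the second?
Chart 2 median return rate (%) ≈ 10; below-median retail SKUs: SKU-4187, SKU-9341, SKU-5009. Among those, SKU-9341 has the highest units sold (≈ 2000).

SKU-9341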